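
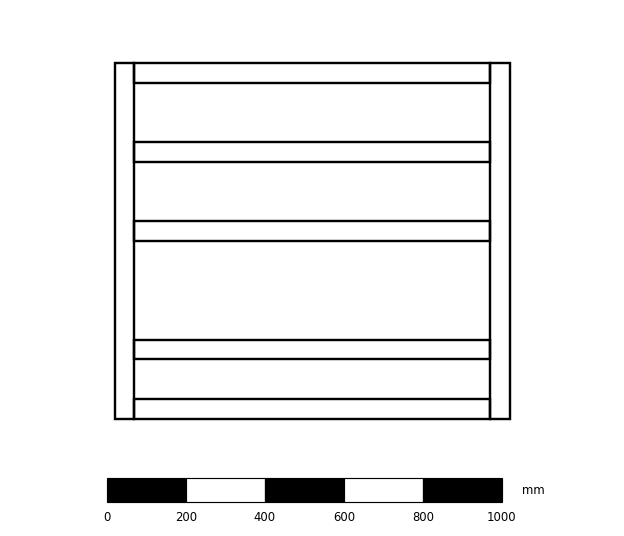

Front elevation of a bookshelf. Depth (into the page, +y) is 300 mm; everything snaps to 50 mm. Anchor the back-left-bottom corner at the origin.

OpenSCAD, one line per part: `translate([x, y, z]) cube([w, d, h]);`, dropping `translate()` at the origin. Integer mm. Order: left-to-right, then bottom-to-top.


cube([50, 300, 900]);
translate([50, 0, 0]) cube([900, 300, 50]);
translate([50, 0, 150]) cube([900, 300, 50]);
translate([50, 0, 450]) cube([900, 300, 50]);
translate([50, 0, 650]) cube([900, 300, 50]);
translate([50, 0, 850]) cube([900, 300, 50]);
translate([950, 0, 0]) cube([50, 300, 900]);


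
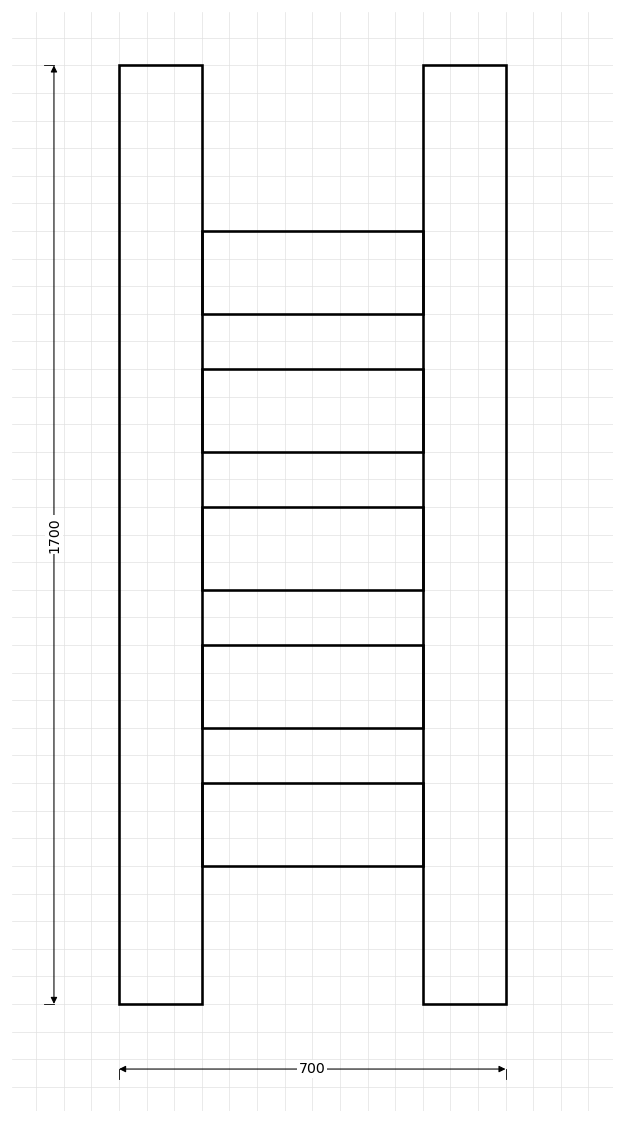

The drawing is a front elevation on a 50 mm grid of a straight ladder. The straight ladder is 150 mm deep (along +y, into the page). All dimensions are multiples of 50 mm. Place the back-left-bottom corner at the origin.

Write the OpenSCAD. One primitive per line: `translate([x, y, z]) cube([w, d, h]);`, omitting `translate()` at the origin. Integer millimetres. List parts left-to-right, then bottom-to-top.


cube([150, 150, 1700]);
translate([150, 0, 250]) cube([400, 150, 150]);
translate([150, 0, 500]) cube([400, 150, 150]);
translate([150, 0, 750]) cube([400, 150, 150]);
translate([150, 0, 1000]) cube([400, 150, 150]);
translate([150, 0, 1250]) cube([400, 150, 150]);
translate([550, 0, 0]) cube([150, 150, 1700]);


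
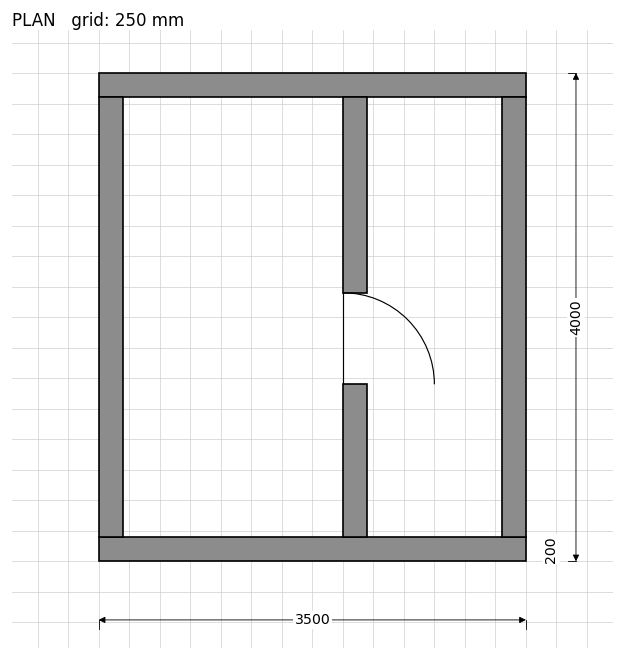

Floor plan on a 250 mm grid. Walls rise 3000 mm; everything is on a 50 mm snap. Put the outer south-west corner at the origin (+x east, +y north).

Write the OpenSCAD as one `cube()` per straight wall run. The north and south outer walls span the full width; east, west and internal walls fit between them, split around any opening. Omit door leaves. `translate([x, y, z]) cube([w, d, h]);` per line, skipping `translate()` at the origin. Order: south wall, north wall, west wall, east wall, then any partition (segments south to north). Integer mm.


cube([3500, 200, 3000]);
translate([0, 3800, 0]) cube([3500, 200, 3000]);
translate([0, 200, 0]) cube([200, 3600, 3000]);
translate([3300, 200, 0]) cube([200, 3600, 3000]);
translate([2000, 200, 0]) cube([200, 1250, 3000]);
translate([2000, 2200, 0]) cube([200, 1600, 3000]);


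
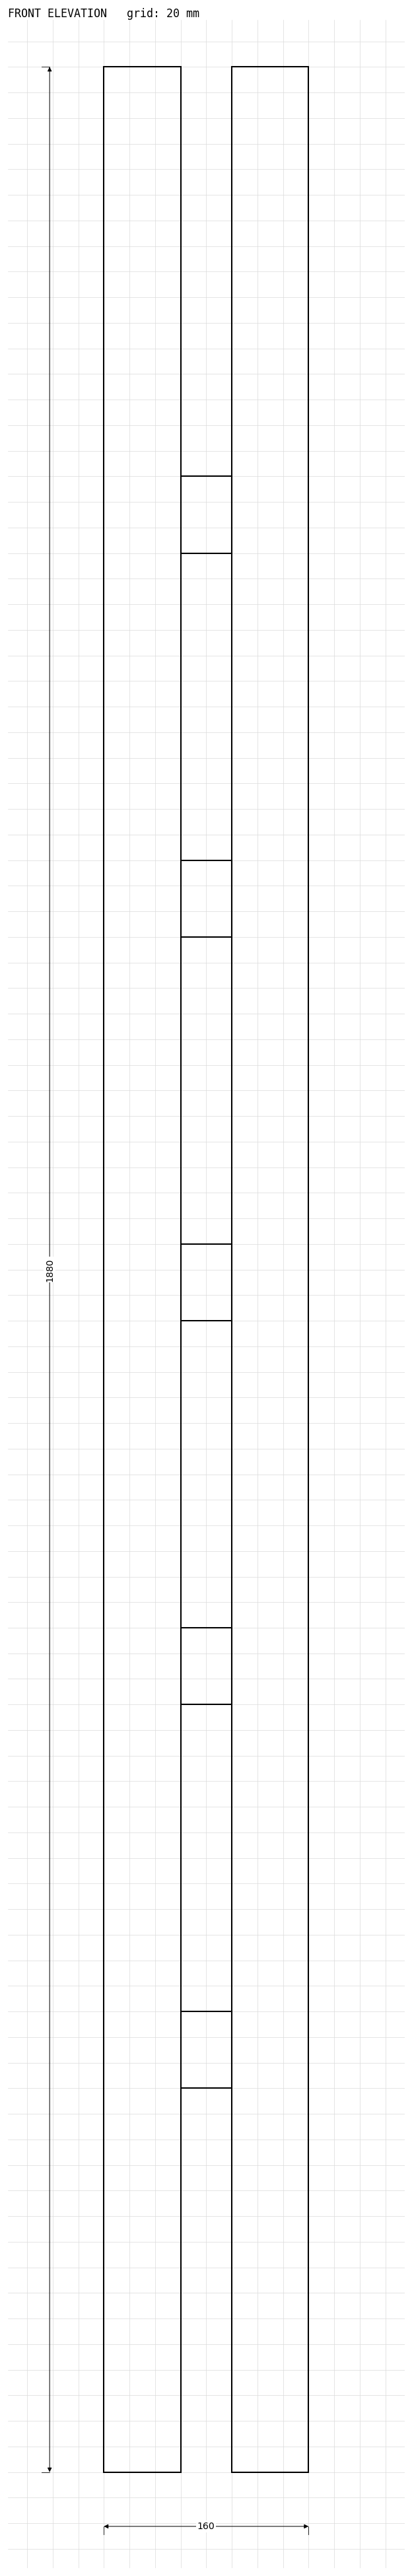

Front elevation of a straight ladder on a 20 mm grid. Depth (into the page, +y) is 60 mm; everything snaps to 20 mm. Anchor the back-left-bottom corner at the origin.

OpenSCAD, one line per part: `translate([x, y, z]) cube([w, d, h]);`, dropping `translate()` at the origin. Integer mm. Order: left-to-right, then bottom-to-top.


cube([60, 60, 1880]);
translate([60, 0, 300]) cube([40, 60, 60]);
translate([60, 0, 600]) cube([40, 60, 60]);
translate([60, 0, 900]) cube([40, 60, 60]);
translate([60, 0, 1200]) cube([40, 60, 60]);
translate([60, 0, 1500]) cube([40, 60, 60]);
translate([100, 0, 0]) cube([60, 60, 1880]);


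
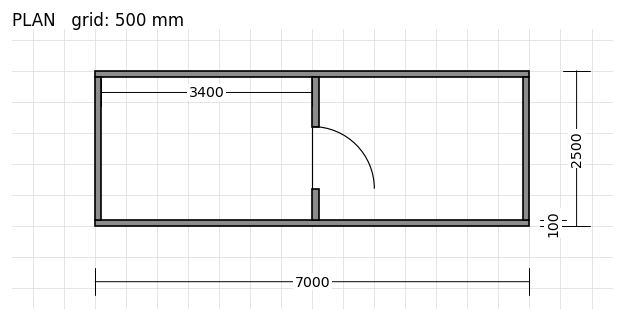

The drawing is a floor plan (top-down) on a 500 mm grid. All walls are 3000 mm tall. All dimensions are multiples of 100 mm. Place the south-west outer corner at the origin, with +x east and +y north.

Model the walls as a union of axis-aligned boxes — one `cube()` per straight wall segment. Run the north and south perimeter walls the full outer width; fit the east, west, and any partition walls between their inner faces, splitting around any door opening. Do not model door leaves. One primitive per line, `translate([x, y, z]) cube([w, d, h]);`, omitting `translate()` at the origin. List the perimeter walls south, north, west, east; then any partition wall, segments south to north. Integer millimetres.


cube([7000, 100, 3000]);
translate([0, 2400, 0]) cube([7000, 100, 3000]);
translate([0, 100, 0]) cube([100, 2300, 3000]);
translate([6900, 100, 0]) cube([100, 2300, 3000]);
translate([3500, 100, 0]) cube([100, 500, 3000]);
translate([3500, 1600, 0]) cube([100, 800, 3000]);


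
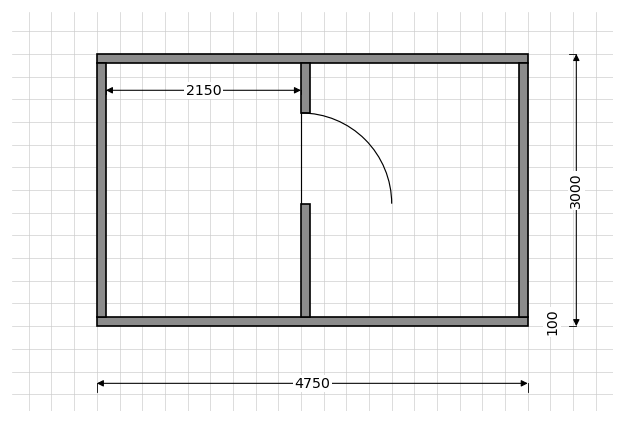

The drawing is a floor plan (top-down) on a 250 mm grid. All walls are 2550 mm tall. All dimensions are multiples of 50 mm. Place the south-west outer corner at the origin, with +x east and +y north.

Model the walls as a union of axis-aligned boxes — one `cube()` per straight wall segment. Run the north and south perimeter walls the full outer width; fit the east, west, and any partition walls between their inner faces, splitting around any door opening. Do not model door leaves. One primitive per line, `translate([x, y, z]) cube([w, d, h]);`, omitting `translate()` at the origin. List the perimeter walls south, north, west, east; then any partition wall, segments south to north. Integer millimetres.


cube([4750, 100, 2550]);
translate([0, 2900, 0]) cube([4750, 100, 2550]);
translate([0, 100, 0]) cube([100, 2800, 2550]);
translate([4650, 100, 0]) cube([100, 2800, 2550]);
translate([2250, 100, 0]) cube([100, 1250, 2550]);
translate([2250, 2350, 0]) cube([100, 550, 2550]);


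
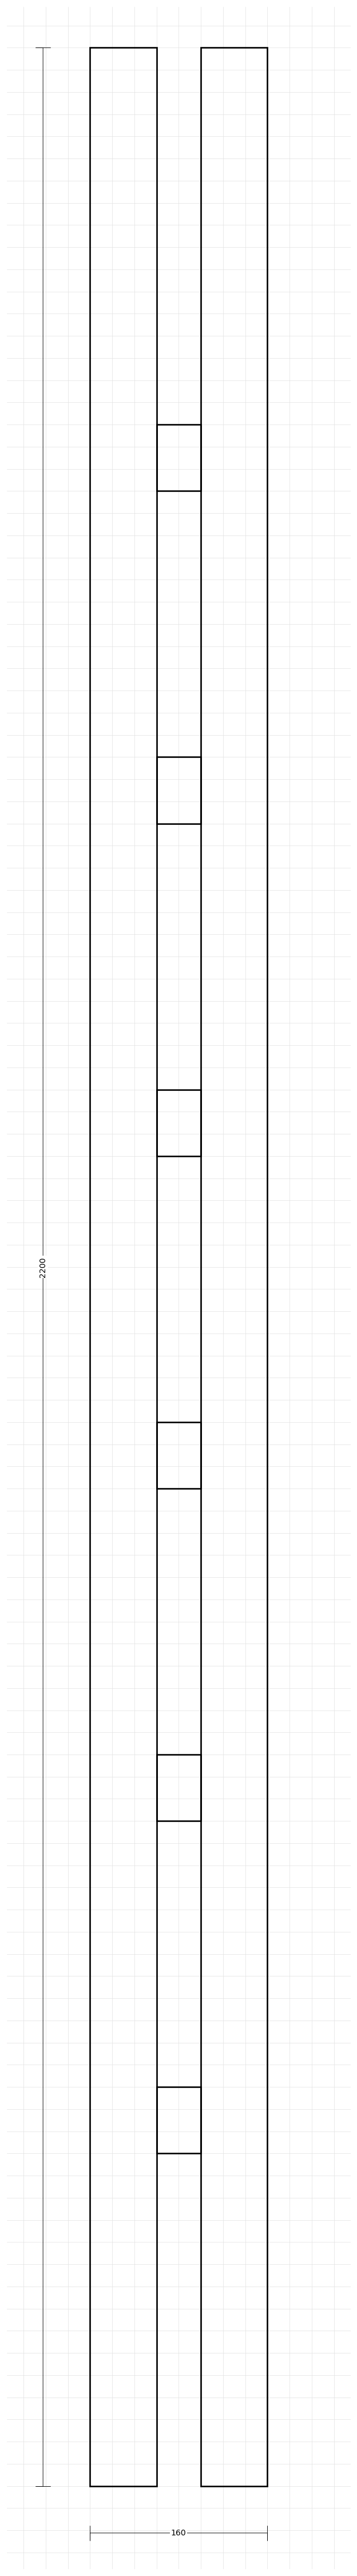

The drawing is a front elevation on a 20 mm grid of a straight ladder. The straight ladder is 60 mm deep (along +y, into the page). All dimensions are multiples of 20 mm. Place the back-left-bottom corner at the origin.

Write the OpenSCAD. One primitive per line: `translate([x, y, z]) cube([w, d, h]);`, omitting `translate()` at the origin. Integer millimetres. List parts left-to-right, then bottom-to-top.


cube([60, 60, 2200]);
translate([60, 0, 300]) cube([40, 60, 60]);
translate([60, 0, 600]) cube([40, 60, 60]);
translate([60, 0, 900]) cube([40, 60, 60]);
translate([60, 0, 1200]) cube([40, 60, 60]);
translate([60, 0, 1500]) cube([40, 60, 60]);
translate([60, 0, 1800]) cube([40, 60, 60]);
translate([100, 0, 0]) cube([60, 60, 2200]);


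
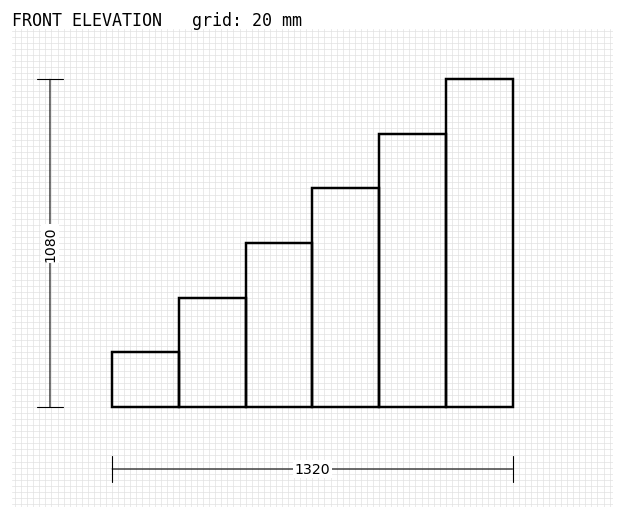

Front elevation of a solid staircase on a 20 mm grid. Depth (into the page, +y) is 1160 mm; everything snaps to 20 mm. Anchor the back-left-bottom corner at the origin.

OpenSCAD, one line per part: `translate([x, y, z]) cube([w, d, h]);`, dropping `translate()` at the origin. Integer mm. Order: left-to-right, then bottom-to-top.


cube([220, 1160, 180]);
translate([220, 0, 0]) cube([220, 1160, 360]);
translate([440, 0, 0]) cube([220, 1160, 540]);
translate([660, 0, 0]) cube([220, 1160, 720]);
translate([880, 0, 0]) cube([220, 1160, 900]);
translate([1100, 0, 0]) cube([220, 1160, 1080]);


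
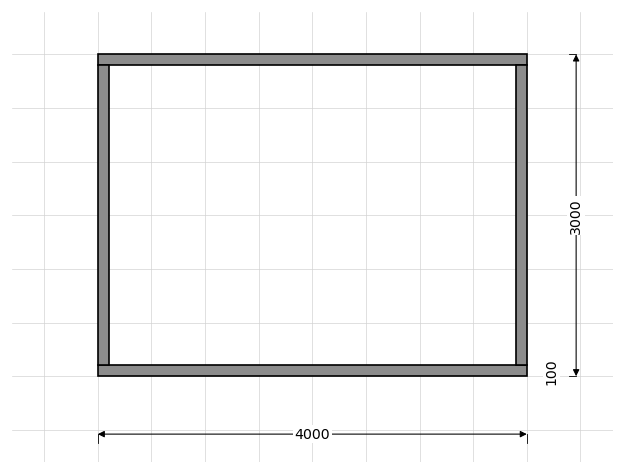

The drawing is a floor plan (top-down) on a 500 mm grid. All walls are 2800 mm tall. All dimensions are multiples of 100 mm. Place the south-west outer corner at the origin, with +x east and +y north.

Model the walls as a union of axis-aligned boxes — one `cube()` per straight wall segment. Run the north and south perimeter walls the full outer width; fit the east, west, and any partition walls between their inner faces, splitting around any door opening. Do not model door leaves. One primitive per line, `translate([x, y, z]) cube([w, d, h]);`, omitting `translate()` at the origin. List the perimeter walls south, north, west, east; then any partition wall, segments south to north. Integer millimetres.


cube([4000, 100, 2800]);
translate([0, 2900, 0]) cube([4000, 100, 2800]);
translate([0, 100, 0]) cube([100, 2800, 2800]);
translate([3900, 100, 0]) cube([100, 2800, 2800]);


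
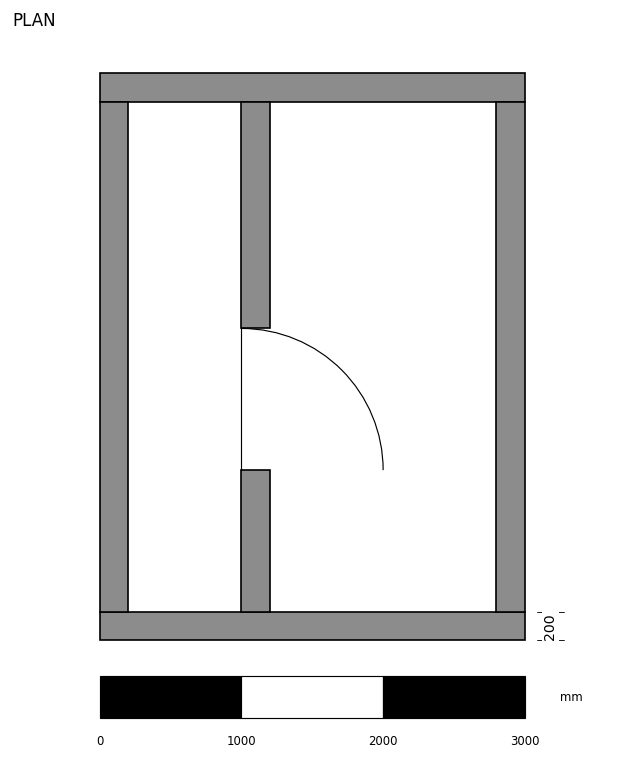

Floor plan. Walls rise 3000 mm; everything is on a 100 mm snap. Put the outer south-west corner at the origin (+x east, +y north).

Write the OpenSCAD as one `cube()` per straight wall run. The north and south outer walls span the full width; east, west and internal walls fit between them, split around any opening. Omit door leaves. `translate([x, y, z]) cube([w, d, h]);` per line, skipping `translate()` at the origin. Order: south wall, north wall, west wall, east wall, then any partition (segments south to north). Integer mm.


cube([3000, 200, 3000]);
translate([0, 3800, 0]) cube([3000, 200, 3000]);
translate([0, 200, 0]) cube([200, 3600, 3000]);
translate([2800, 200, 0]) cube([200, 3600, 3000]);
translate([1000, 200, 0]) cube([200, 1000, 3000]);
translate([1000, 2200, 0]) cube([200, 1600, 3000]);


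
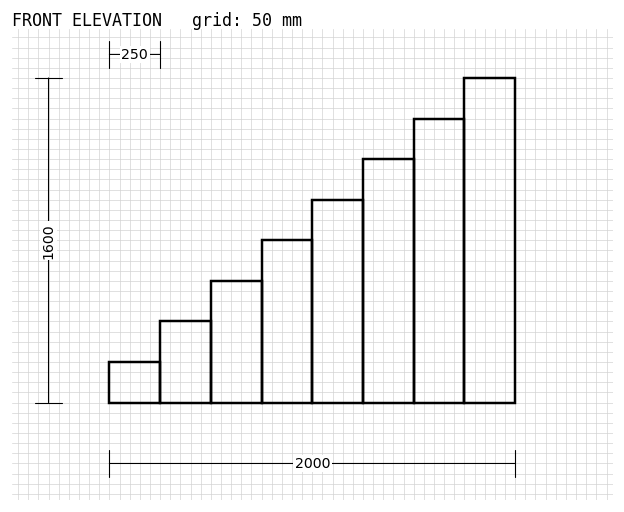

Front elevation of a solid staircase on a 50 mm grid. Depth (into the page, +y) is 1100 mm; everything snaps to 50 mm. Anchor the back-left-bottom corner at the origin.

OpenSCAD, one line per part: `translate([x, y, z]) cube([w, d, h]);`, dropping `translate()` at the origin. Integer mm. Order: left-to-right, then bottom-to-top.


cube([250, 1100, 200]);
translate([250, 0, 0]) cube([250, 1100, 400]);
translate([500, 0, 0]) cube([250, 1100, 600]);
translate([750, 0, 0]) cube([250, 1100, 800]);
translate([1000, 0, 0]) cube([250, 1100, 1000]);
translate([1250, 0, 0]) cube([250, 1100, 1200]);
translate([1500, 0, 0]) cube([250, 1100, 1400]);
translate([1750, 0, 0]) cube([250, 1100, 1600]);


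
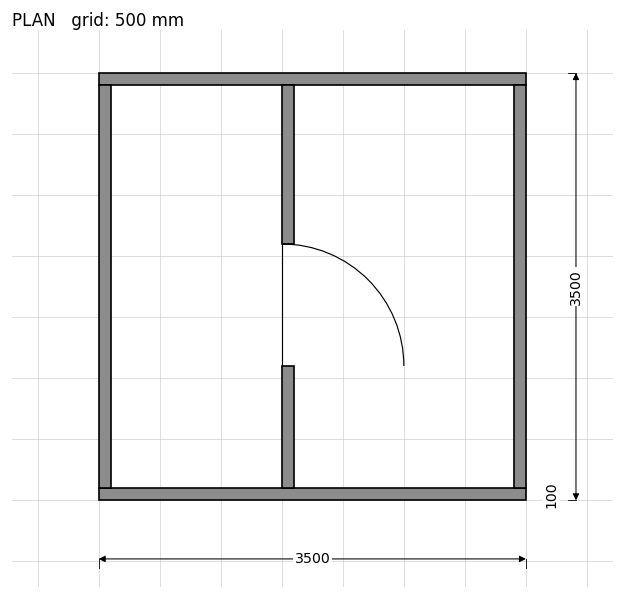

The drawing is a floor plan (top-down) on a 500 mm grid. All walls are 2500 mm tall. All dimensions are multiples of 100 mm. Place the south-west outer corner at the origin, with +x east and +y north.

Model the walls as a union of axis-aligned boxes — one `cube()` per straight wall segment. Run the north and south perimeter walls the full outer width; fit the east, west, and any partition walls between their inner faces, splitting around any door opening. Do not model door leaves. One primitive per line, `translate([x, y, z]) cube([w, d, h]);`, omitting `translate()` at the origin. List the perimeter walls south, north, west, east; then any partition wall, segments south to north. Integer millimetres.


cube([3500, 100, 2500]);
translate([0, 3400, 0]) cube([3500, 100, 2500]);
translate([0, 100, 0]) cube([100, 3300, 2500]);
translate([3400, 100, 0]) cube([100, 3300, 2500]);
translate([1500, 100, 0]) cube([100, 1000, 2500]);
translate([1500, 2100, 0]) cube([100, 1300, 2500]);


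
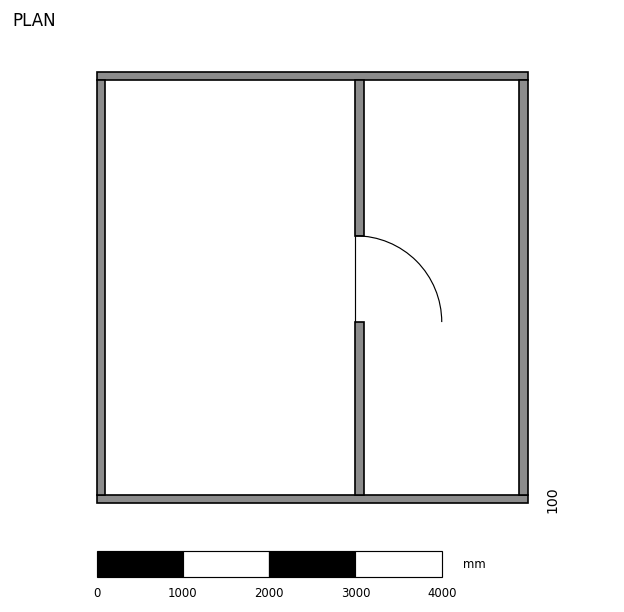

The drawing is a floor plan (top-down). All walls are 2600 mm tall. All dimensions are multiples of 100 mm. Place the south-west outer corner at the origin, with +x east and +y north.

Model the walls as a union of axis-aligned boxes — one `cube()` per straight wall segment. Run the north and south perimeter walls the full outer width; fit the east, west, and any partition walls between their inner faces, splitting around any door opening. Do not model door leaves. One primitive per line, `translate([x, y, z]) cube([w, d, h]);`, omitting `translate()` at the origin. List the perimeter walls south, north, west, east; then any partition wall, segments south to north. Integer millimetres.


cube([5000, 100, 2600]);
translate([0, 4900, 0]) cube([5000, 100, 2600]);
translate([0, 100, 0]) cube([100, 4800, 2600]);
translate([4900, 100, 0]) cube([100, 4800, 2600]);
translate([3000, 100, 0]) cube([100, 2000, 2600]);
translate([3000, 3100, 0]) cube([100, 1800, 2600]);


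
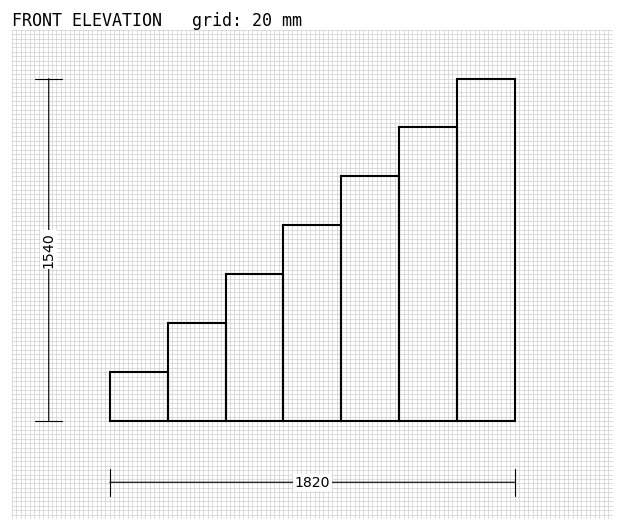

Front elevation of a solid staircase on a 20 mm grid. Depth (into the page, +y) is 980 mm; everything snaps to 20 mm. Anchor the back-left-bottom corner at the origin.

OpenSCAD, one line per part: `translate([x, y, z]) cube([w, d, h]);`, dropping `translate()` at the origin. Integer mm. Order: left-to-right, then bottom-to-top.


cube([260, 980, 220]);
translate([260, 0, 0]) cube([260, 980, 440]);
translate([520, 0, 0]) cube([260, 980, 660]);
translate([780, 0, 0]) cube([260, 980, 880]);
translate([1040, 0, 0]) cube([260, 980, 1100]);
translate([1300, 0, 0]) cube([260, 980, 1320]);
translate([1560, 0, 0]) cube([260, 980, 1540]);


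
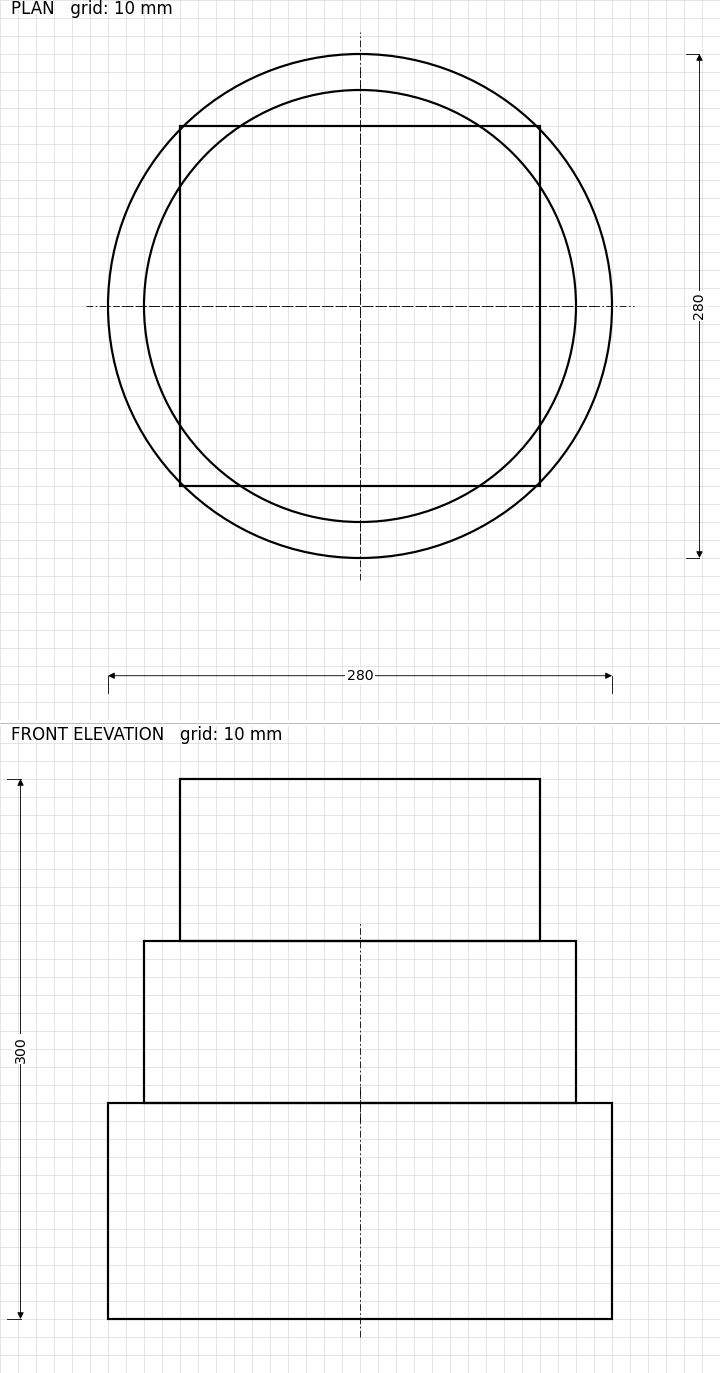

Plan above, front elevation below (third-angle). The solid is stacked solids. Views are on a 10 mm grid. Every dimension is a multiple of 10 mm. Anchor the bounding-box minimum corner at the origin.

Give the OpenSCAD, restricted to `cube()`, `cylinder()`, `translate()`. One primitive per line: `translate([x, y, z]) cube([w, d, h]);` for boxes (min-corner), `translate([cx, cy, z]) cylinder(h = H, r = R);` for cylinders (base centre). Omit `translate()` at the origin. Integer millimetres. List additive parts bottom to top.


translate([140, 140, 0]) cylinder(h = 120, r = 140);
translate([140, 140, 120]) cylinder(h = 90, r = 120);
translate([40, 40, 210]) cube([200, 200, 90]);


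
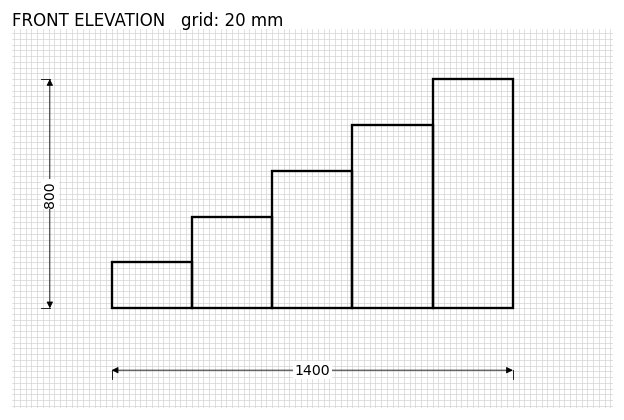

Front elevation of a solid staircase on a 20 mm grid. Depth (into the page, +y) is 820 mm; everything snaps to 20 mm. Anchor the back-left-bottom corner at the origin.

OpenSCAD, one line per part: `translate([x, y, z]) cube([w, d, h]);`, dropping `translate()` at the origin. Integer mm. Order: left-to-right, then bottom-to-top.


cube([280, 820, 160]);
translate([280, 0, 0]) cube([280, 820, 320]);
translate([560, 0, 0]) cube([280, 820, 480]);
translate([840, 0, 0]) cube([280, 820, 640]);
translate([1120, 0, 0]) cube([280, 820, 800]);


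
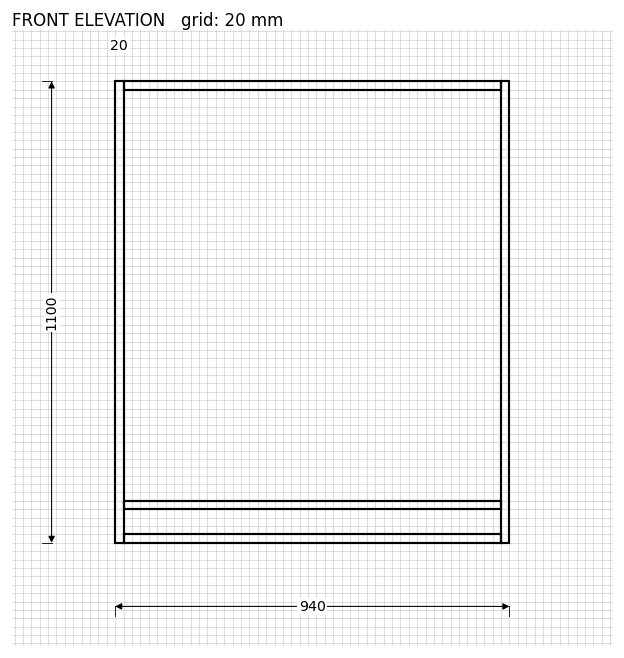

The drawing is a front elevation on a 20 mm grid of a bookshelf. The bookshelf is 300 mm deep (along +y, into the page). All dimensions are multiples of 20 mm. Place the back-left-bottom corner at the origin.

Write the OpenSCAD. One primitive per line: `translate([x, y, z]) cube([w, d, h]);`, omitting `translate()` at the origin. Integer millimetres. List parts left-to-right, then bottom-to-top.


cube([20, 300, 1100]);
translate([20, 0, 0]) cube([900, 300, 20]);
translate([20, 0, 80]) cube([900, 300, 20]);
translate([20, 0, 1080]) cube([900, 300, 20]);
translate([920, 0, 0]) cube([20, 300, 1100]);


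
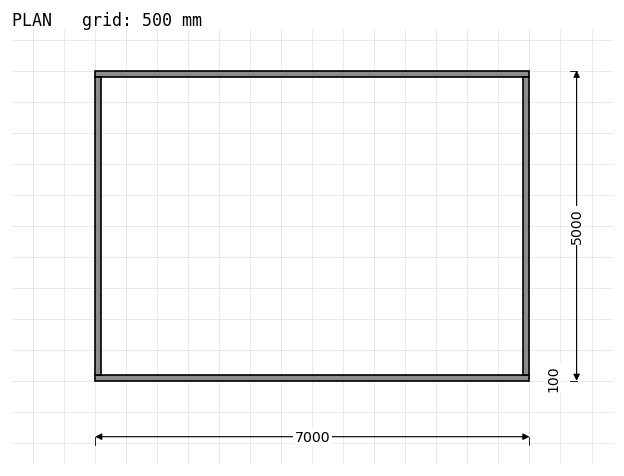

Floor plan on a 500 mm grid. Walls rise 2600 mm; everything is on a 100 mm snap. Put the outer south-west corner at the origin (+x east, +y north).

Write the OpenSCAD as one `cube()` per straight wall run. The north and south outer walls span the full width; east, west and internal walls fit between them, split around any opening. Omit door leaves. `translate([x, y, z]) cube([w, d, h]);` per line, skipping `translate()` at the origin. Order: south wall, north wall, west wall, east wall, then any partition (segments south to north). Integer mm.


cube([7000, 100, 2600]);
translate([0, 4900, 0]) cube([7000, 100, 2600]);
translate([0, 100, 0]) cube([100, 4800, 2600]);
translate([6900, 100, 0]) cube([100, 4800, 2600]);


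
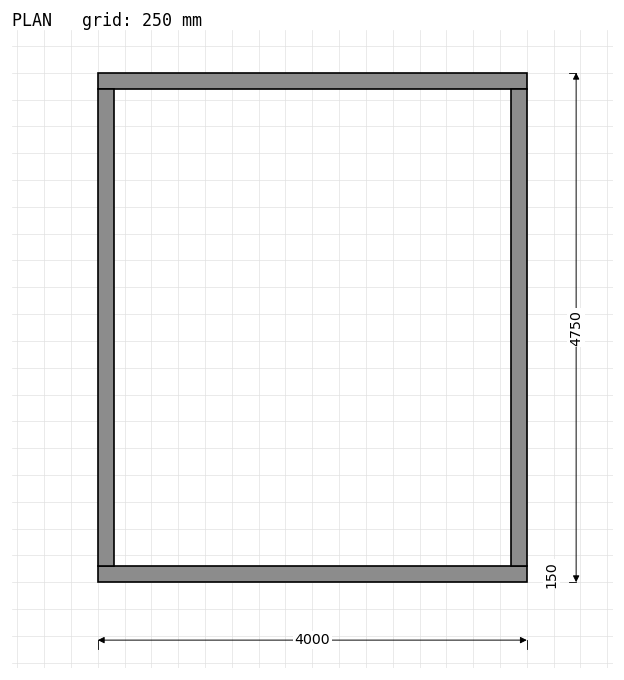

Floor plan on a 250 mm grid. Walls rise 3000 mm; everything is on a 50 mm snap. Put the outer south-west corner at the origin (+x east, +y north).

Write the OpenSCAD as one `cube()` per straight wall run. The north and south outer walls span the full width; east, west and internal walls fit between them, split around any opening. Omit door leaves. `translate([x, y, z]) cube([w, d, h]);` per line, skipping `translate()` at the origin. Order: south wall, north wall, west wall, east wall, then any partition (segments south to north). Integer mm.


cube([4000, 150, 3000]);
translate([0, 4600, 0]) cube([4000, 150, 3000]);
translate([0, 150, 0]) cube([150, 4450, 3000]);
translate([3850, 150, 0]) cube([150, 4450, 3000]);


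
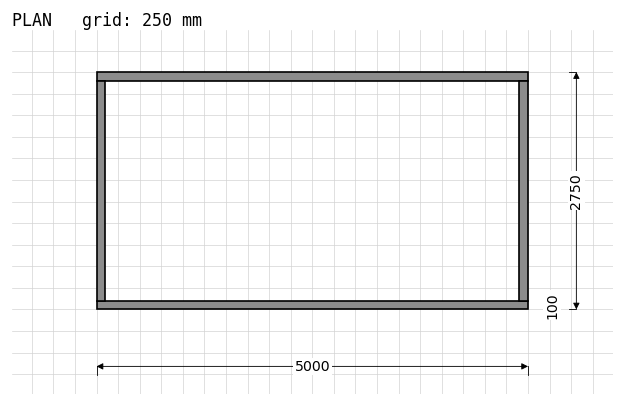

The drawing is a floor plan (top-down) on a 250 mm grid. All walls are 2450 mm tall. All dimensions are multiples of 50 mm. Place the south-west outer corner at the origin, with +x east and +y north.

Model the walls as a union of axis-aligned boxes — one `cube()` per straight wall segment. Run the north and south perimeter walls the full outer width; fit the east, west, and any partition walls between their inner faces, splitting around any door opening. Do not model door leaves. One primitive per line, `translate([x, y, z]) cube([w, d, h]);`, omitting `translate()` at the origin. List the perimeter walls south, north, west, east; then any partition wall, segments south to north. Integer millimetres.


cube([5000, 100, 2450]);
translate([0, 2650, 0]) cube([5000, 100, 2450]);
translate([0, 100, 0]) cube([100, 2550, 2450]);
translate([4900, 100, 0]) cube([100, 2550, 2450]);


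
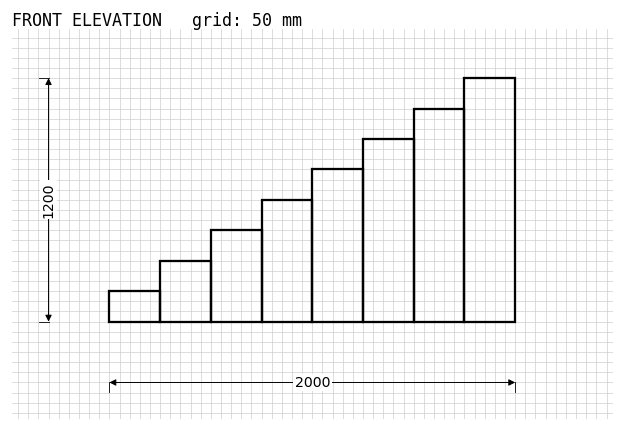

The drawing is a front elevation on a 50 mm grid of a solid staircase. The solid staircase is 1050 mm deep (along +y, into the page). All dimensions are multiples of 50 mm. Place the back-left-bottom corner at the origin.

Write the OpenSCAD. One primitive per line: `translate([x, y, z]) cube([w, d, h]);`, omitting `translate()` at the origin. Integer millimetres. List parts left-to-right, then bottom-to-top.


cube([250, 1050, 150]);
translate([250, 0, 0]) cube([250, 1050, 300]);
translate([500, 0, 0]) cube([250, 1050, 450]);
translate([750, 0, 0]) cube([250, 1050, 600]);
translate([1000, 0, 0]) cube([250, 1050, 750]);
translate([1250, 0, 0]) cube([250, 1050, 900]);
translate([1500, 0, 0]) cube([250, 1050, 1050]);
translate([1750, 0, 0]) cube([250, 1050, 1200]);


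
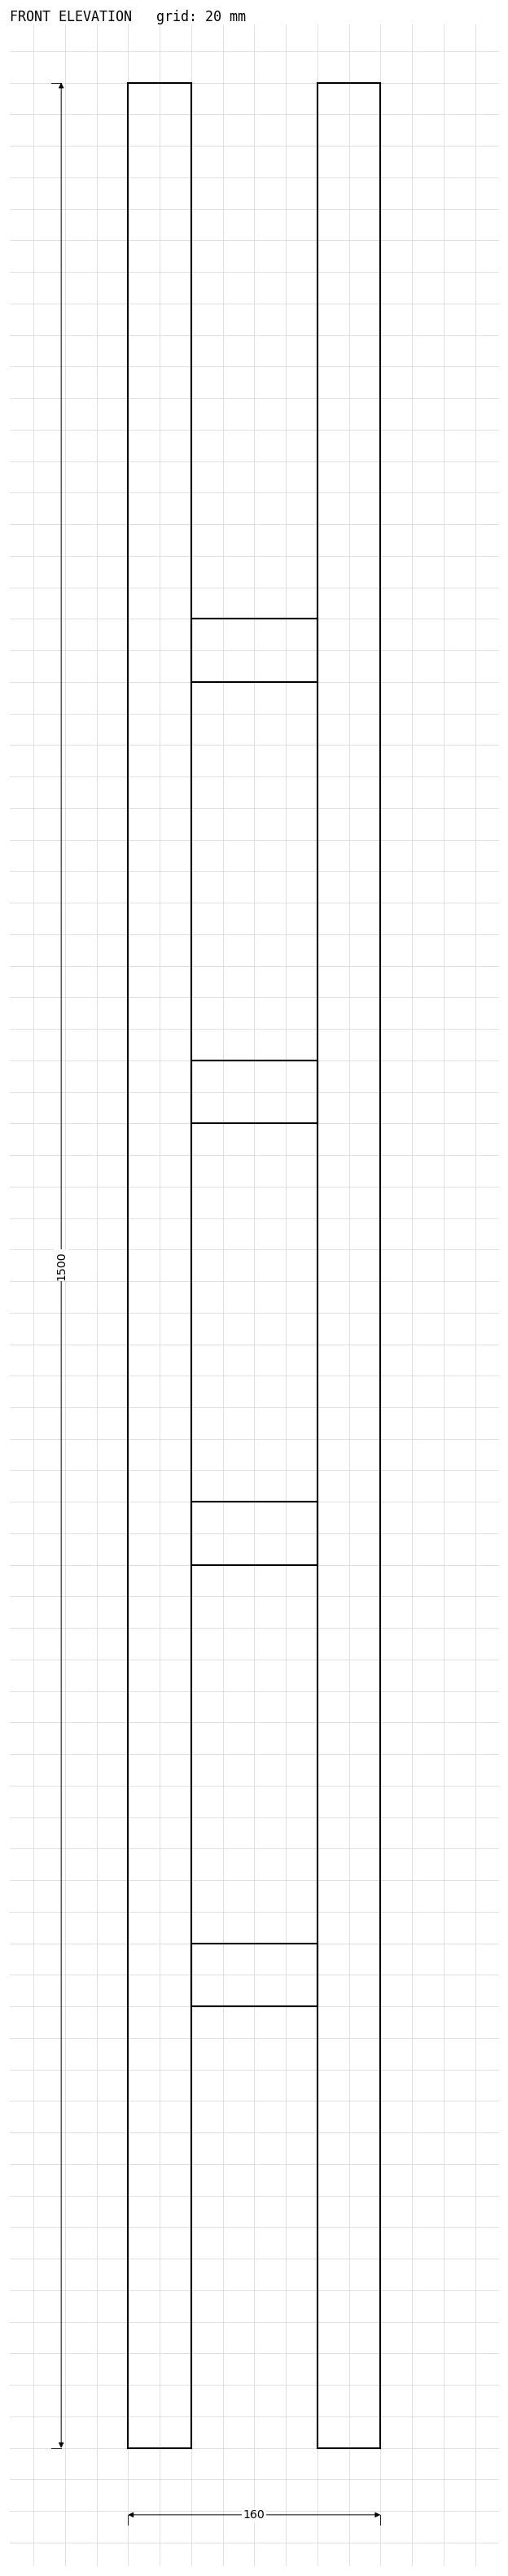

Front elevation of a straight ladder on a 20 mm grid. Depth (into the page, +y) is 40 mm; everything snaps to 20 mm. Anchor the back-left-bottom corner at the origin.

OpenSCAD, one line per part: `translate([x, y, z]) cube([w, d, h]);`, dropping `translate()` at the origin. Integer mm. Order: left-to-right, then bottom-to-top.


cube([40, 40, 1500]);
translate([40, 0, 280]) cube([80, 40, 40]);
translate([40, 0, 560]) cube([80, 40, 40]);
translate([40, 0, 840]) cube([80, 40, 40]);
translate([40, 0, 1120]) cube([80, 40, 40]);
translate([120, 0, 0]) cube([40, 40, 1500]);


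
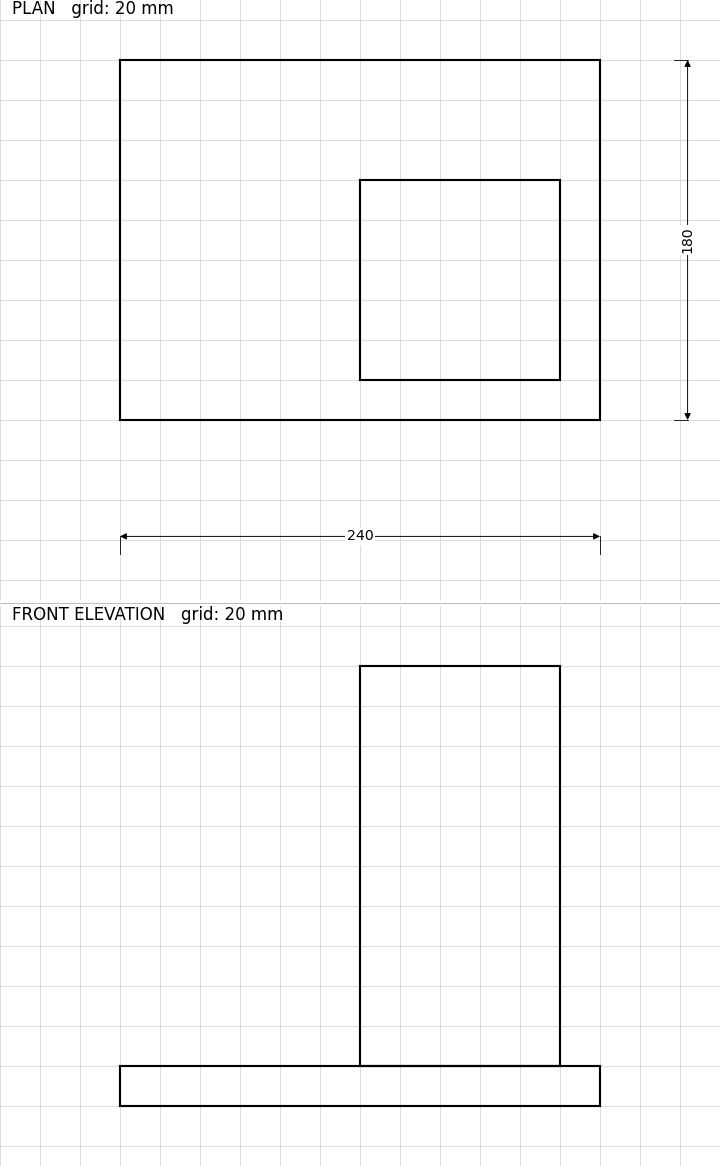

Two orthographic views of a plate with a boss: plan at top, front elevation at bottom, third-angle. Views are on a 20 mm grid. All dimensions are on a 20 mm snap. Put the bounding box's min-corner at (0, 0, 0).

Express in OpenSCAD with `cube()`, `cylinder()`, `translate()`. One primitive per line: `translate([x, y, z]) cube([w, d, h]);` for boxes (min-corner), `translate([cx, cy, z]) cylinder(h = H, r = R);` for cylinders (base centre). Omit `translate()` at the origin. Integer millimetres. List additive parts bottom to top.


cube([240, 180, 20]);
translate([120, 20, 20]) cube([100, 100, 200]);


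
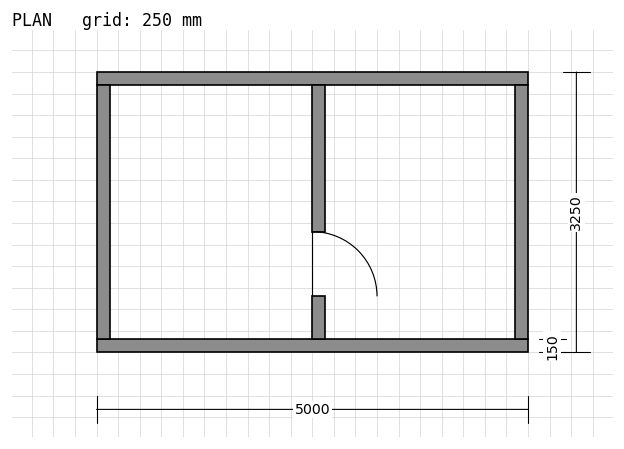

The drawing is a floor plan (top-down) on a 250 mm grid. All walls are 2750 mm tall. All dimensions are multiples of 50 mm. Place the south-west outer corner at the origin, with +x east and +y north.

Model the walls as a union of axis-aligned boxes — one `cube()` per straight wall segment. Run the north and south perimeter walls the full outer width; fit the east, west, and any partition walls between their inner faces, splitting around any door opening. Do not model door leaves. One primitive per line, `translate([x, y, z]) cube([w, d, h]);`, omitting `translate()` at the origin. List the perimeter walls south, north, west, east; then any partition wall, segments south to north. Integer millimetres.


cube([5000, 150, 2750]);
translate([0, 3100, 0]) cube([5000, 150, 2750]);
translate([0, 150, 0]) cube([150, 2950, 2750]);
translate([4850, 150, 0]) cube([150, 2950, 2750]);
translate([2500, 150, 0]) cube([150, 500, 2750]);
translate([2500, 1400, 0]) cube([150, 1700, 2750]);


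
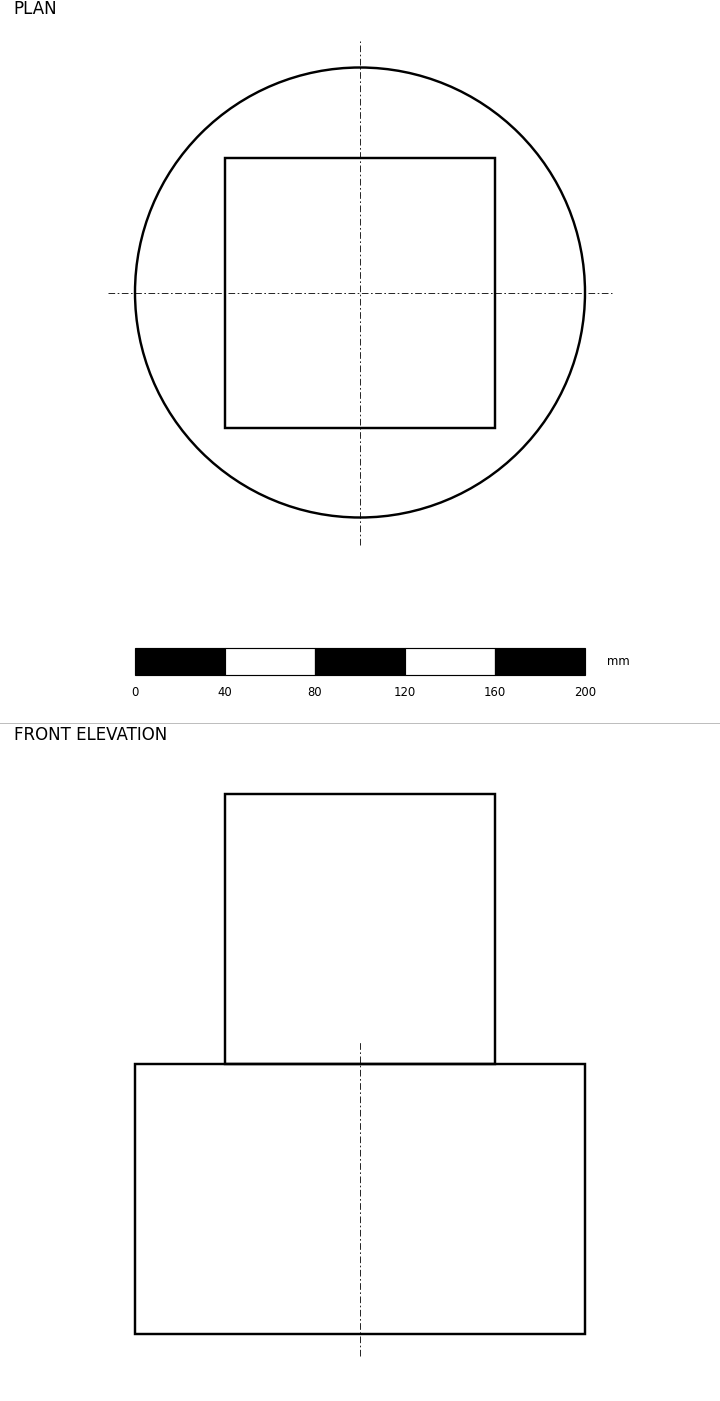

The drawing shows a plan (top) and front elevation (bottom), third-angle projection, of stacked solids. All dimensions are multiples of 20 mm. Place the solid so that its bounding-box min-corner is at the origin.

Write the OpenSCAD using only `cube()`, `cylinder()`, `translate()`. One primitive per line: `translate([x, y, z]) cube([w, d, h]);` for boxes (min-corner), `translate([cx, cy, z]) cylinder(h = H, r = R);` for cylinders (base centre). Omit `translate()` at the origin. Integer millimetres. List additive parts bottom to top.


translate([100, 100, 0]) cylinder(h = 120, r = 100);
translate([40, 40, 120]) cube([120, 120, 120]);


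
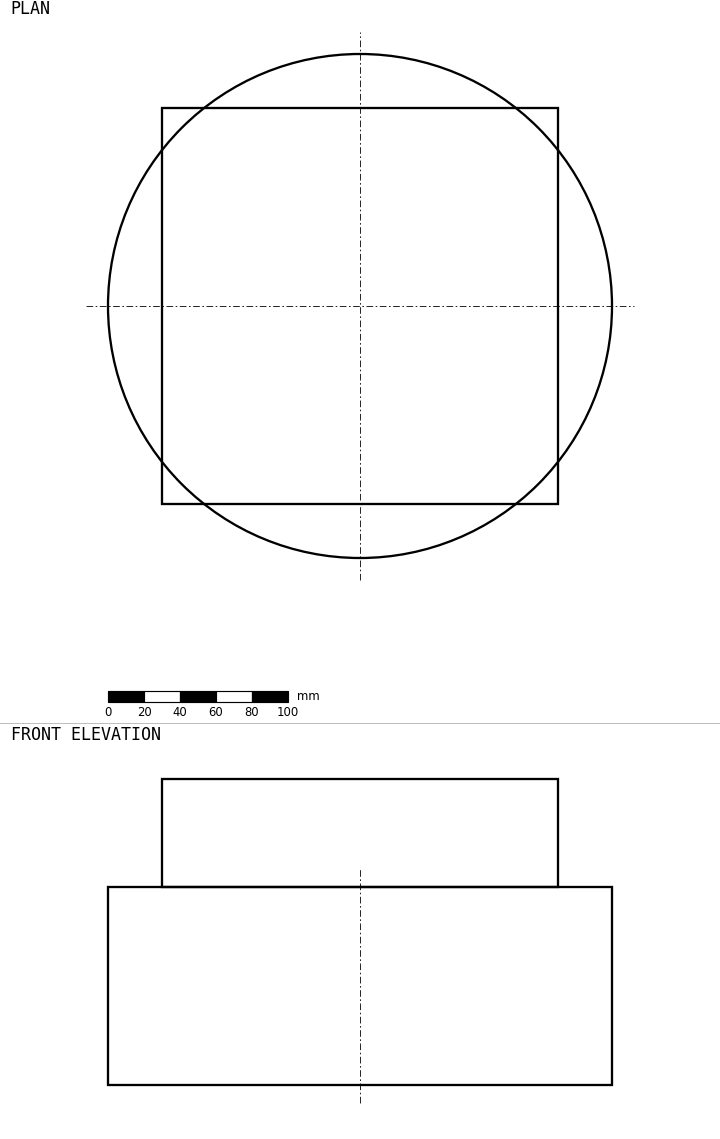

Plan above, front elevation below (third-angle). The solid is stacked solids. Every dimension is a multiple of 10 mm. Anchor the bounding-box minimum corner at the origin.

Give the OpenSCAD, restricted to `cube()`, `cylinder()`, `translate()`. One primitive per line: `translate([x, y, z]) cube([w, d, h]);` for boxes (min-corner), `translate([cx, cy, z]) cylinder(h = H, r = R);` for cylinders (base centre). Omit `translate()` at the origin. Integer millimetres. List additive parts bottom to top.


translate([140, 140, 0]) cylinder(h = 110, r = 140);
translate([30, 30, 110]) cube([220, 220, 60]);


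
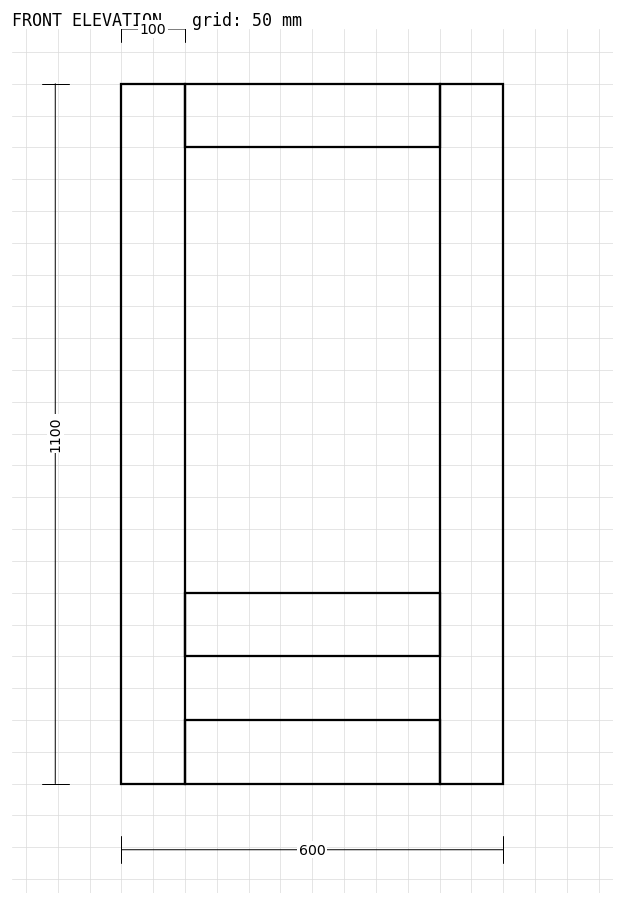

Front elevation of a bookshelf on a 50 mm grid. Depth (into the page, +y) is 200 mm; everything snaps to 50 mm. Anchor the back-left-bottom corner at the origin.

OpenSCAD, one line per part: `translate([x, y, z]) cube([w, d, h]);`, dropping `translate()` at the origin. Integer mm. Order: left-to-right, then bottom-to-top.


cube([100, 200, 1100]);
translate([100, 0, 0]) cube([400, 200, 100]);
translate([100, 0, 200]) cube([400, 200, 100]);
translate([100, 0, 1000]) cube([400, 200, 100]);
translate([500, 0, 0]) cube([100, 200, 1100]);


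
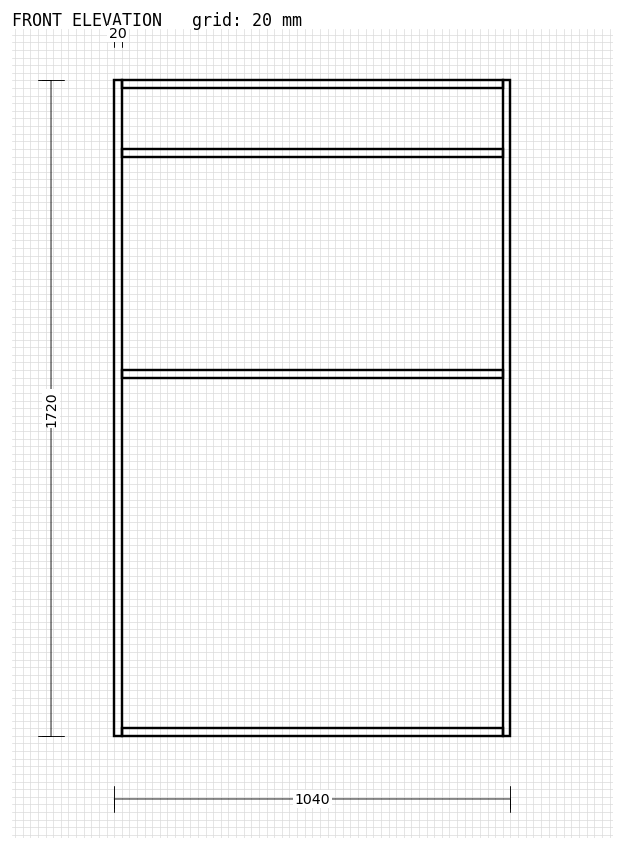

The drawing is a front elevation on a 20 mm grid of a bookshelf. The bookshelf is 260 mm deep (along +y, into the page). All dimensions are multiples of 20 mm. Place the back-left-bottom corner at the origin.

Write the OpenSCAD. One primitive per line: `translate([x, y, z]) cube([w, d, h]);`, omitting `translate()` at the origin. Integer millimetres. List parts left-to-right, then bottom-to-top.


cube([20, 260, 1720]);
translate([20, 0, 0]) cube([1000, 260, 20]);
translate([20, 0, 940]) cube([1000, 260, 20]);
translate([20, 0, 1520]) cube([1000, 260, 20]);
translate([20, 0, 1700]) cube([1000, 260, 20]);
translate([1020, 0, 0]) cube([20, 260, 1720]);


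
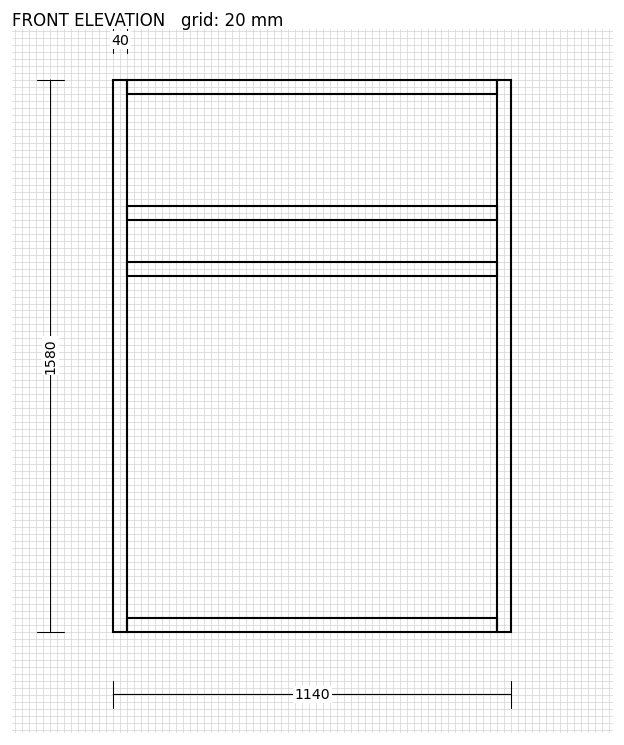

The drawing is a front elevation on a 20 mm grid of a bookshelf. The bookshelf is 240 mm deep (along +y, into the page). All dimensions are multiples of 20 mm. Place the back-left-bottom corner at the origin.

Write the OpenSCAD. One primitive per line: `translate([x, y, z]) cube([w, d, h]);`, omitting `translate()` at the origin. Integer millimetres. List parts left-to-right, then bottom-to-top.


cube([40, 240, 1580]);
translate([40, 0, 0]) cube([1060, 240, 40]);
translate([40, 0, 1020]) cube([1060, 240, 40]);
translate([40, 0, 1180]) cube([1060, 240, 40]);
translate([40, 0, 1540]) cube([1060, 240, 40]);
translate([1100, 0, 0]) cube([40, 240, 1580]);


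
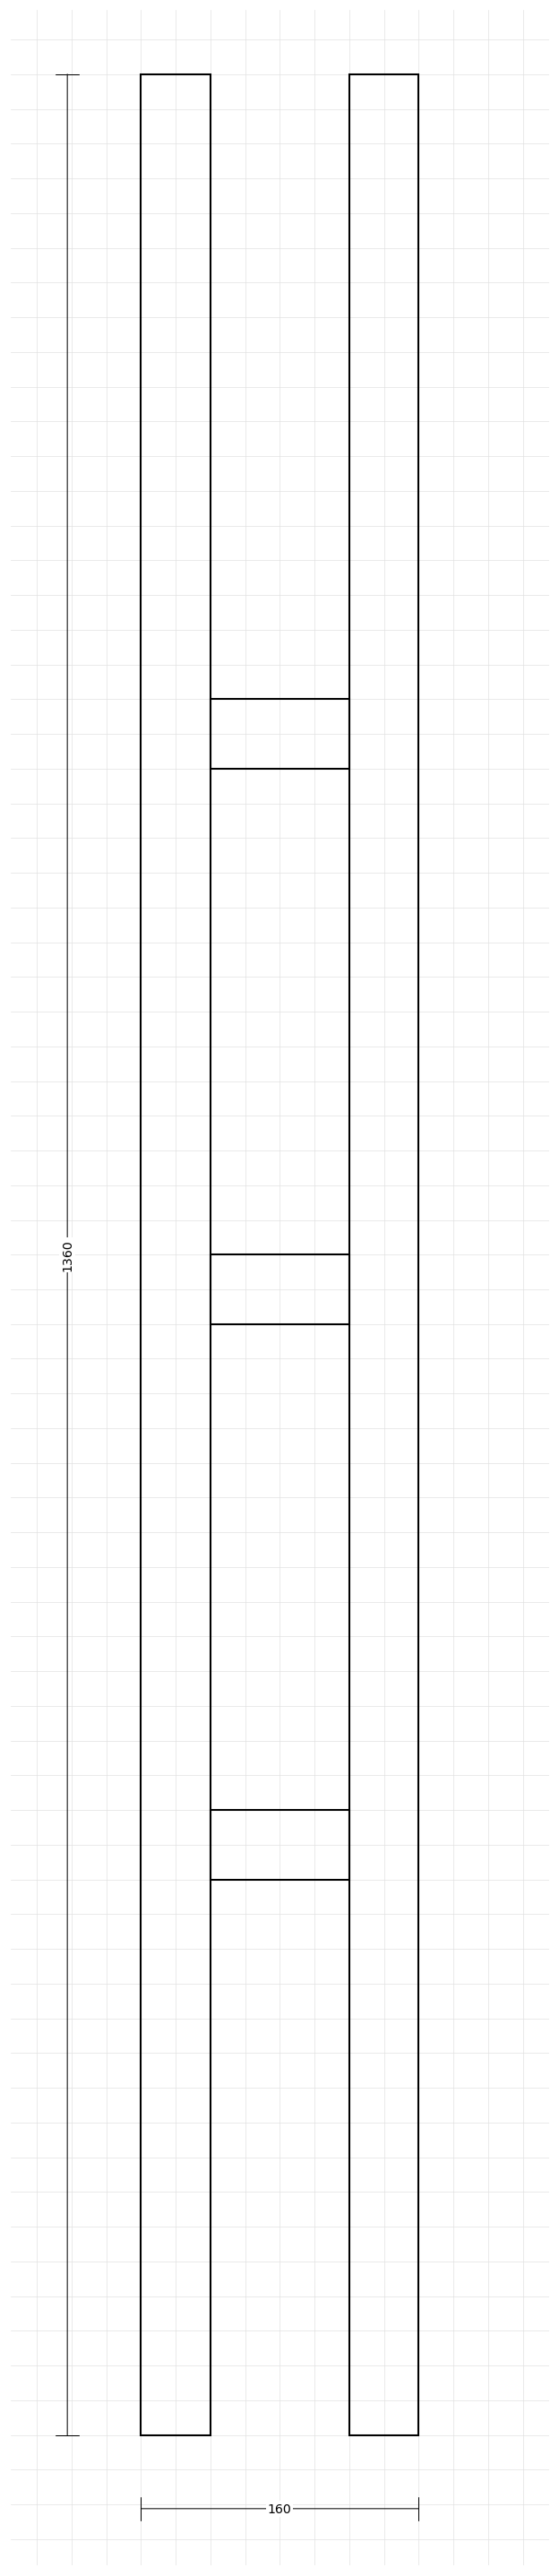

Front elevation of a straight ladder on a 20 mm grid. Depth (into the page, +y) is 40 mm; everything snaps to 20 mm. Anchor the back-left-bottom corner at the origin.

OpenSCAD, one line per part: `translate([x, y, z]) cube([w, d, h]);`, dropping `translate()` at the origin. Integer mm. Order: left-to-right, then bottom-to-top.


cube([40, 40, 1360]);
translate([40, 0, 320]) cube([80, 40, 40]);
translate([40, 0, 640]) cube([80, 40, 40]);
translate([40, 0, 960]) cube([80, 40, 40]);
translate([120, 0, 0]) cube([40, 40, 1360]);


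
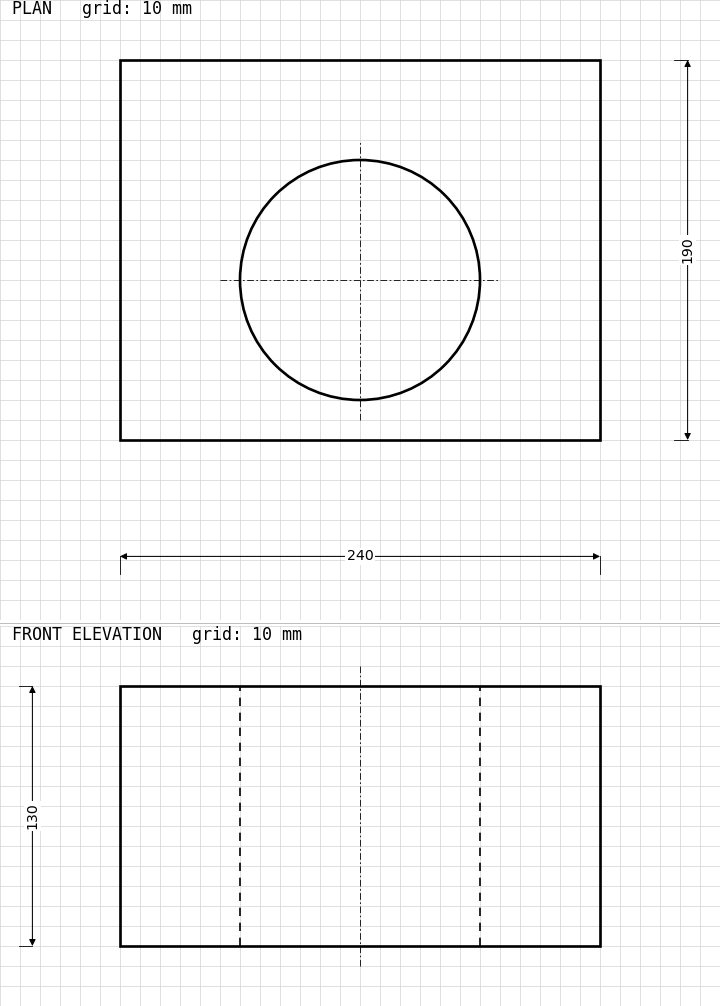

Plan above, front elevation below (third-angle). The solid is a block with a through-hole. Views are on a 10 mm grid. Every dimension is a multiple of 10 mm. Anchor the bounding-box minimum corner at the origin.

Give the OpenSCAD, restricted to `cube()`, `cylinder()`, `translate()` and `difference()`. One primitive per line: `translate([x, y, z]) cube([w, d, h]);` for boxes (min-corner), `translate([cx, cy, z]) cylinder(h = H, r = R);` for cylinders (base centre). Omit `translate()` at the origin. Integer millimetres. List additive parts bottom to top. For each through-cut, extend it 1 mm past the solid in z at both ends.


difference() {
  cube([240, 190, 130]);
  translate([120, 80, -1]) cylinder(h = 132, r = 60);
}


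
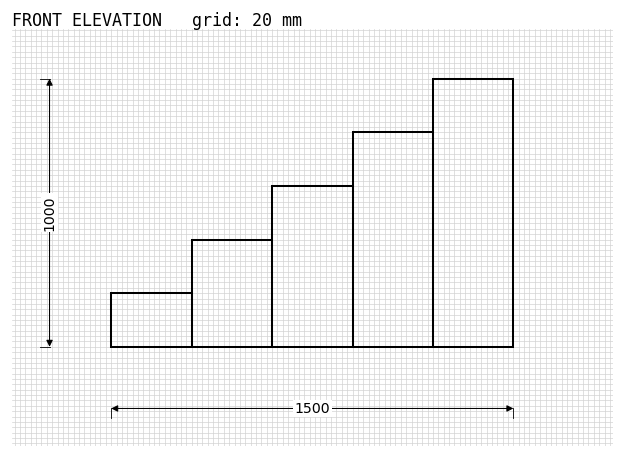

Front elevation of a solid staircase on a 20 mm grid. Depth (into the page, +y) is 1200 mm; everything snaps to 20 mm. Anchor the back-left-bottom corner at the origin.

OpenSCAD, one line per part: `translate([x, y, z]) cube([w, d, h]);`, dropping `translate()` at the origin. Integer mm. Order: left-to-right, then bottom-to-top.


cube([300, 1200, 200]);
translate([300, 0, 0]) cube([300, 1200, 400]);
translate([600, 0, 0]) cube([300, 1200, 600]);
translate([900, 0, 0]) cube([300, 1200, 800]);
translate([1200, 0, 0]) cube([300, 1200, 1000]);


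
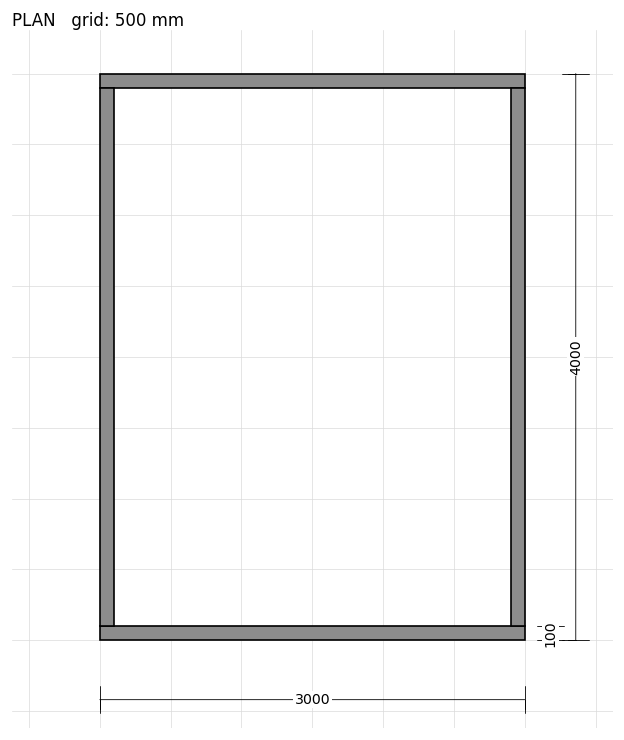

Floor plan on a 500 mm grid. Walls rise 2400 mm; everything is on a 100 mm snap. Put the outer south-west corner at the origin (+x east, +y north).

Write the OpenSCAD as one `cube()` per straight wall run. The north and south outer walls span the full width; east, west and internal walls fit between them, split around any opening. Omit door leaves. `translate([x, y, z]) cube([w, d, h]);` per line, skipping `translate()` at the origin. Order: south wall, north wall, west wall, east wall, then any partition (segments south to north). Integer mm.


cube([3000, 100, 2400]);
translate([0, 3900, 0]) cube([3000, 100, 2400]);
translate([0, 100, 0]) cube([100, 3800, 2400]);
translate([2900, 100, 0]) cube([100, 3800, 2400]);


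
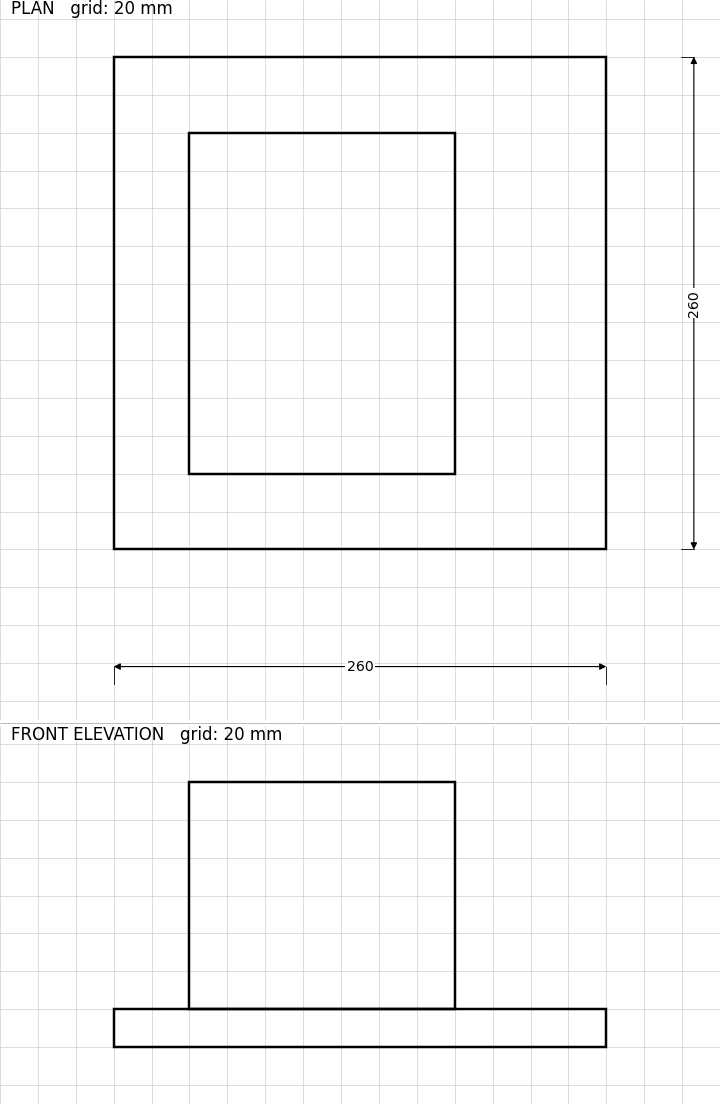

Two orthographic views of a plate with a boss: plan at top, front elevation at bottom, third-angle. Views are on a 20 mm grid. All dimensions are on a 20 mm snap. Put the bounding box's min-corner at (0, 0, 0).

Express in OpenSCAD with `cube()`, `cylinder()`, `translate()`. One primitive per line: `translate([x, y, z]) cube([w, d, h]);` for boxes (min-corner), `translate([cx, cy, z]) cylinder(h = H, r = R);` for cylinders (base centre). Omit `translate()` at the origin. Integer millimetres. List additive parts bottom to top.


cube([260, 260, 20]);
translate([40, 40, 20]) cube([140, 180, 120]);


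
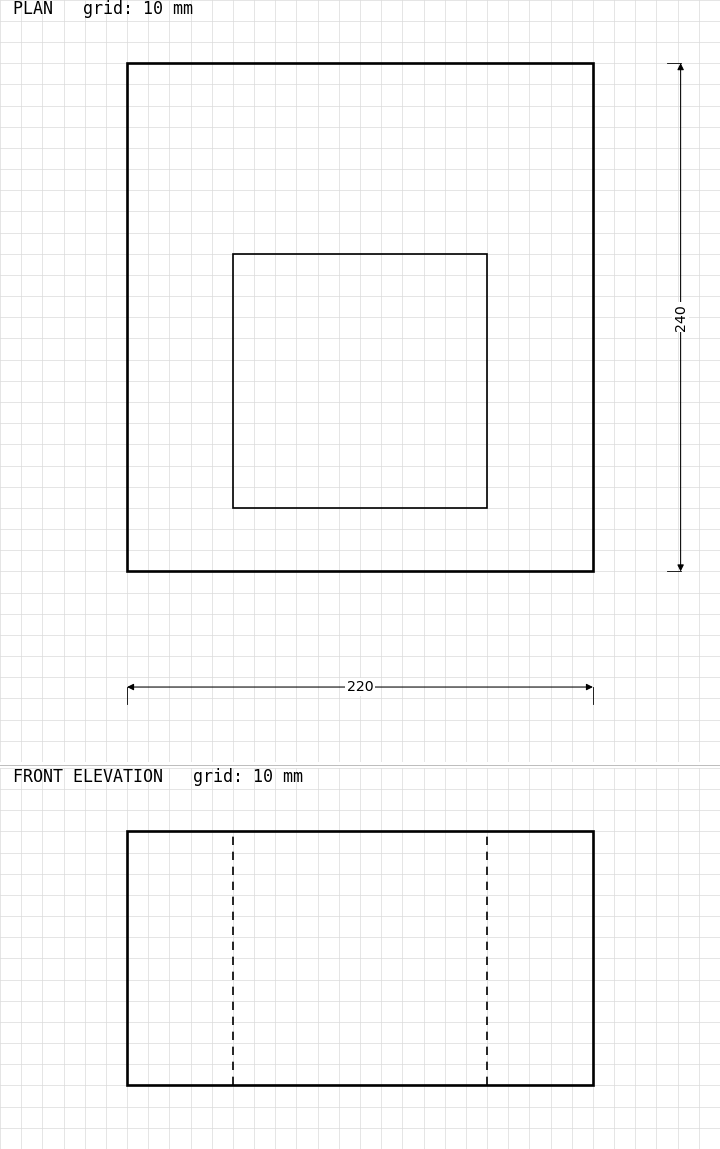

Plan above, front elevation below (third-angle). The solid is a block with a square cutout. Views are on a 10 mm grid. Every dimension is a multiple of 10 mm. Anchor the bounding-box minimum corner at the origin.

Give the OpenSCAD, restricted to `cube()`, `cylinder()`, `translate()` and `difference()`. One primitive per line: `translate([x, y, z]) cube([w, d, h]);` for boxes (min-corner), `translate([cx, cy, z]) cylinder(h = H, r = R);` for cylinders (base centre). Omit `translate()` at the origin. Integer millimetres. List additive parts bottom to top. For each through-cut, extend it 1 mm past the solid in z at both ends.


difference() {
  cube([220, 240, 120]);
  translate([50, 30, -1]) cube([120, 120, 122]);
}


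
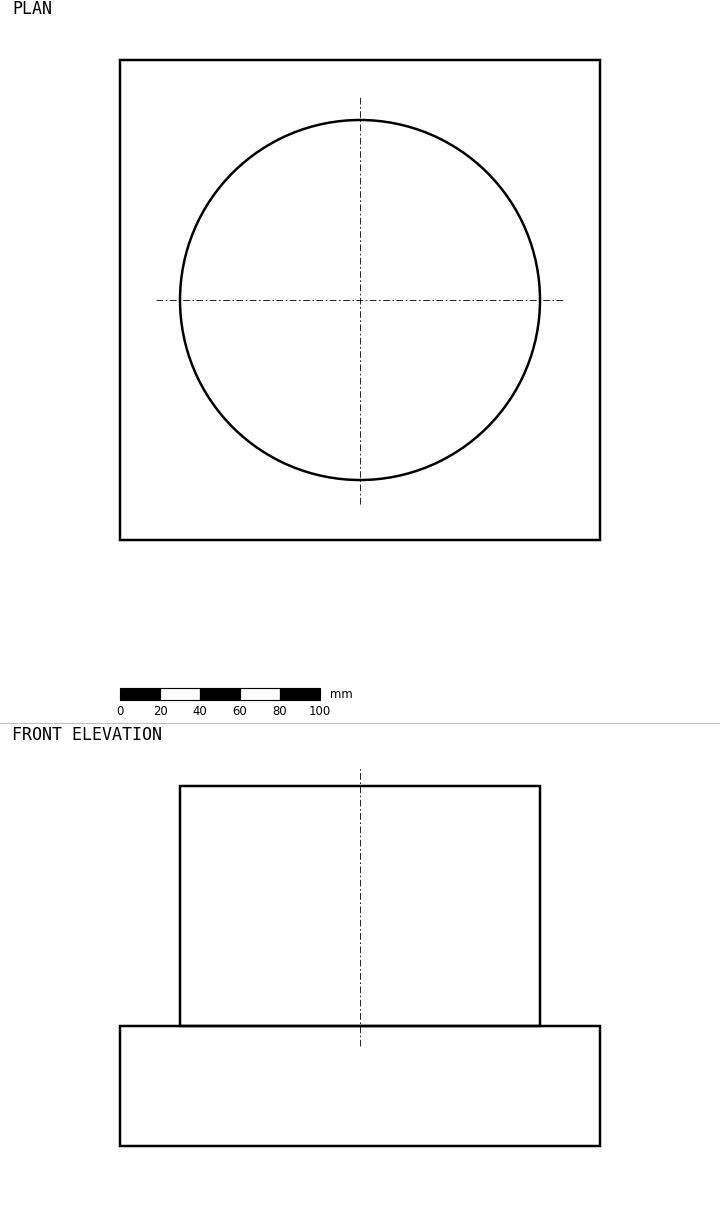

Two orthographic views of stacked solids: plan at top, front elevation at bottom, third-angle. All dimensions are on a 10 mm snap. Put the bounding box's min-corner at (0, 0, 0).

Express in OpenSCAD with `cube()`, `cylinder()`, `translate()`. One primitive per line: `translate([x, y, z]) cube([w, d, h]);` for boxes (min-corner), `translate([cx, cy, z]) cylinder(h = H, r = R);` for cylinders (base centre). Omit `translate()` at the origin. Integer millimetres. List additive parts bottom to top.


cube([240, 240, 60]);
translate([120, 120, 60]) cylinder(h = 120, r = 90);


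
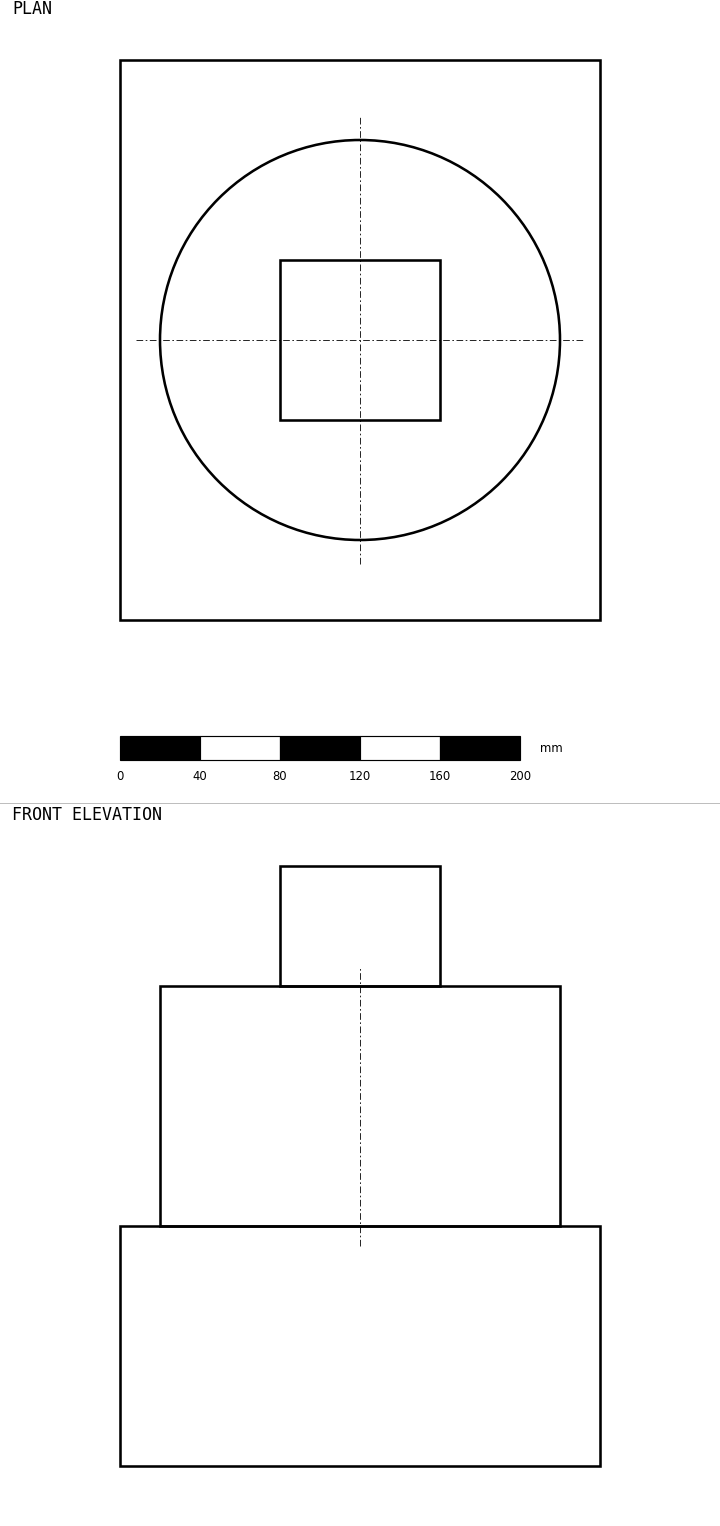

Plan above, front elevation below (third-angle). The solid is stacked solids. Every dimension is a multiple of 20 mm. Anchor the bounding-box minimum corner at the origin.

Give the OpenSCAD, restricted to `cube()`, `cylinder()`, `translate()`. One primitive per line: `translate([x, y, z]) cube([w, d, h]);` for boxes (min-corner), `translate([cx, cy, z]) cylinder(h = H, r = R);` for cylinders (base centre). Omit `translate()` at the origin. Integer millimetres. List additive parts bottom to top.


cube([240, 280, 120]);
translate([120, 140, 120]) cylinder(h = 120, r = 100);
translate([80, 100, 240]) cube([80, 80, 60]);
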